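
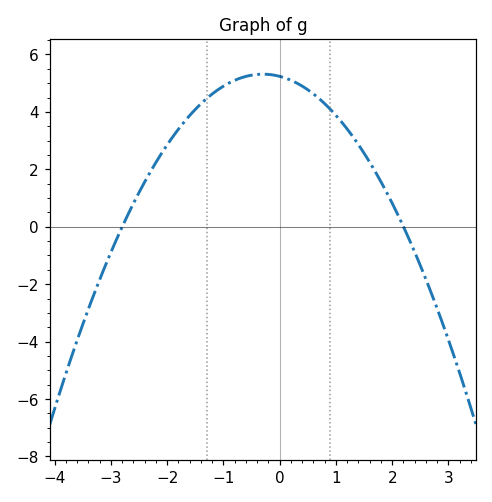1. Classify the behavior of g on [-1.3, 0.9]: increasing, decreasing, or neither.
neither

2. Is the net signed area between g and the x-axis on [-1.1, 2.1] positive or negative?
positive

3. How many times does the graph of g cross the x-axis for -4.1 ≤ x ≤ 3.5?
2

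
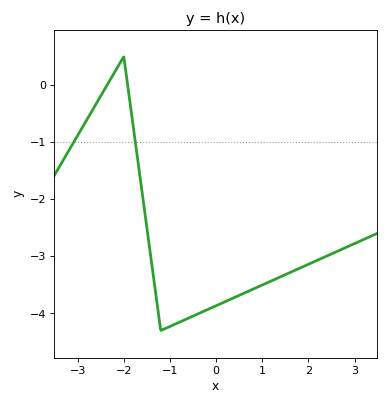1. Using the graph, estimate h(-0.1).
-3.9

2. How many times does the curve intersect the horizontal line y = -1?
2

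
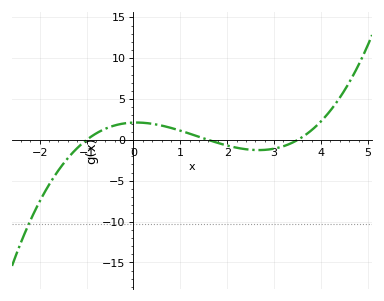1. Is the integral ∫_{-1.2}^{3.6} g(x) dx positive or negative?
positive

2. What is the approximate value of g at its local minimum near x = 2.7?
-1.24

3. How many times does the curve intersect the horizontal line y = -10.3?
1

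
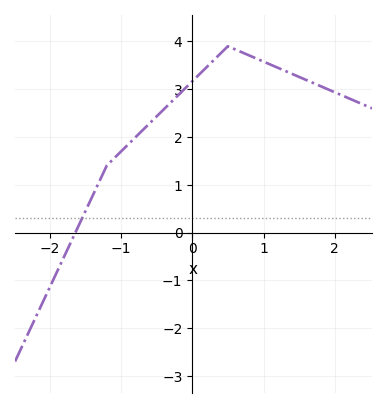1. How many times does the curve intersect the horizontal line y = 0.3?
1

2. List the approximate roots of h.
-1.64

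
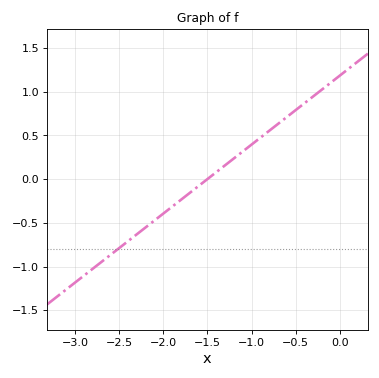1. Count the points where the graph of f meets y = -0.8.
1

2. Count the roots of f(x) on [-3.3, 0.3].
1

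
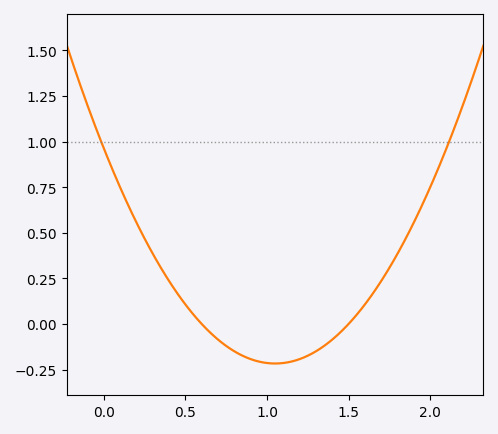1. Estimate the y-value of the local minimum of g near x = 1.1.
-0.22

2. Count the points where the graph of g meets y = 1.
2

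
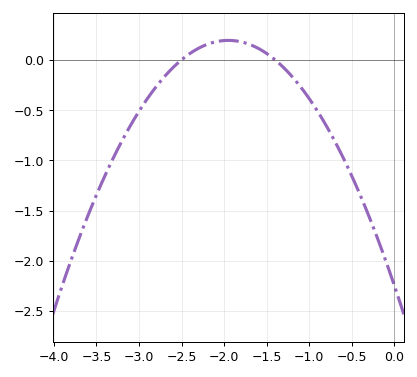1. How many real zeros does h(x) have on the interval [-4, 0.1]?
2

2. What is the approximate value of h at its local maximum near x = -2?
0.194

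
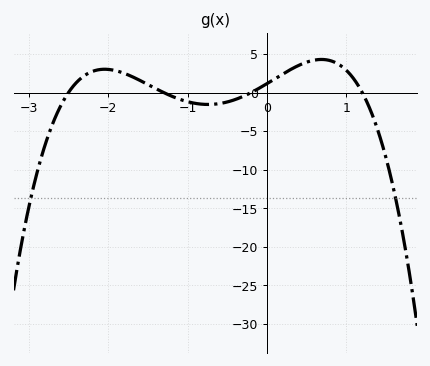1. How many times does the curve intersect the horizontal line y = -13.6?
2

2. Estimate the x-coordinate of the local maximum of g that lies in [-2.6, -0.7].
-2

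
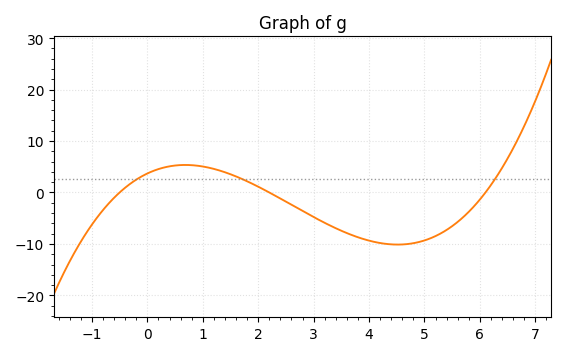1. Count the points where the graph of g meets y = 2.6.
3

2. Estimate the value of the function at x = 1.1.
5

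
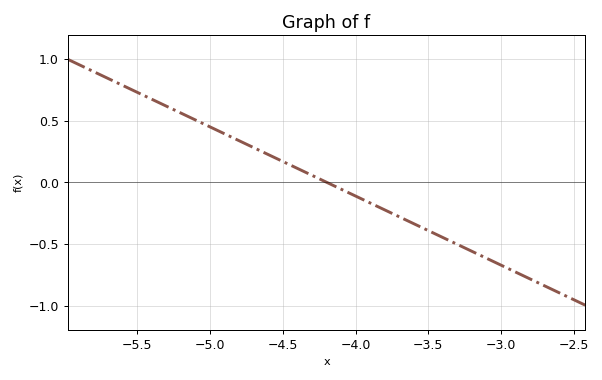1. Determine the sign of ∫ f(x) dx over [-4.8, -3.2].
negative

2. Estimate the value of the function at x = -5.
0.45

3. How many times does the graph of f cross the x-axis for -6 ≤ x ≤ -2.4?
1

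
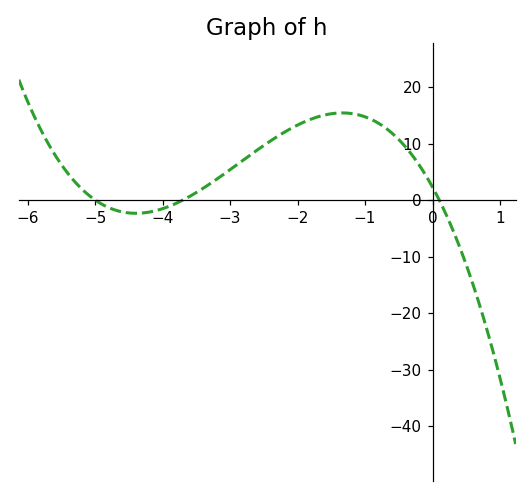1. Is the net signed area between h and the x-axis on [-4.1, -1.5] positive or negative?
positive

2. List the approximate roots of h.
-5, -3.7, 0.1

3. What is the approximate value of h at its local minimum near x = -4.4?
-2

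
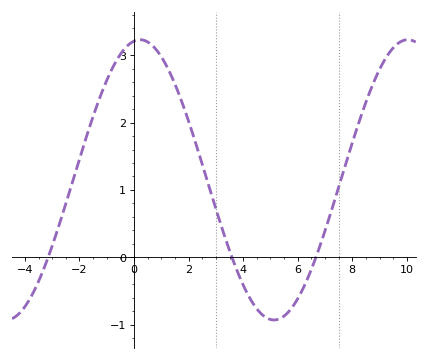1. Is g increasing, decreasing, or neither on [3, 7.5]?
neither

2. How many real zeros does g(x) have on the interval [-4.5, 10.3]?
3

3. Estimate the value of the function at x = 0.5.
3.2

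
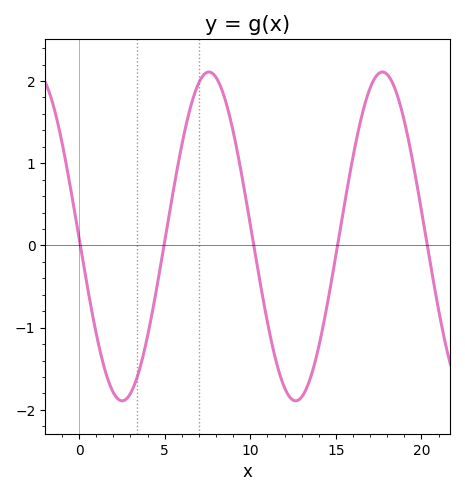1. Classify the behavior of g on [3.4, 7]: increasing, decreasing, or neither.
increasing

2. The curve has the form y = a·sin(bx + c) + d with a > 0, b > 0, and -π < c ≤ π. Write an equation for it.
y = 2sin(0.62x - 3.13) + 0.11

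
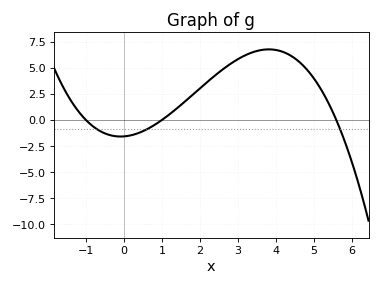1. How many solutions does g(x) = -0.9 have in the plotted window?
3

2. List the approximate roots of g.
-1, 1, 5.6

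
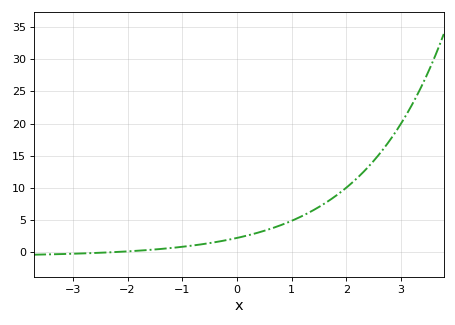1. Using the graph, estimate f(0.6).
3.5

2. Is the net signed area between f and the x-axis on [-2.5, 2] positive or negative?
positive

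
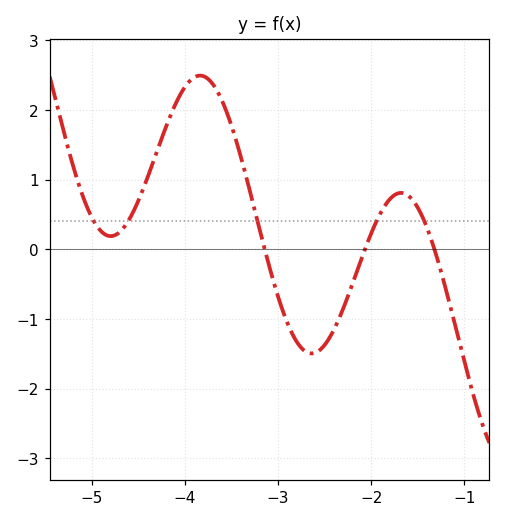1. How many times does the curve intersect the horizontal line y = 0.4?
5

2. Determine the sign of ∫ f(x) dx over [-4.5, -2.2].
positive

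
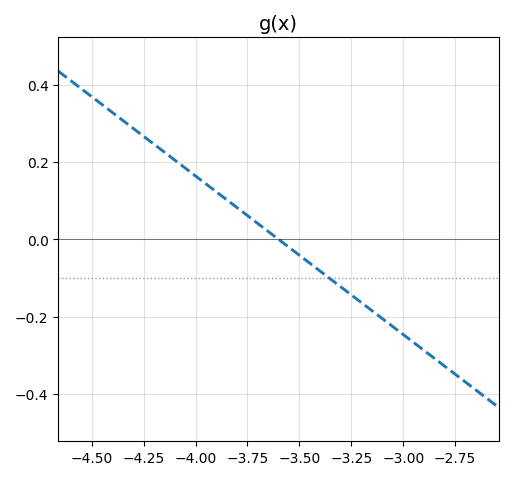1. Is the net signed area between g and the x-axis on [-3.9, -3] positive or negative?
negative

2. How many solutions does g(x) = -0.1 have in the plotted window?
1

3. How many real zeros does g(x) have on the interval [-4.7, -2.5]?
1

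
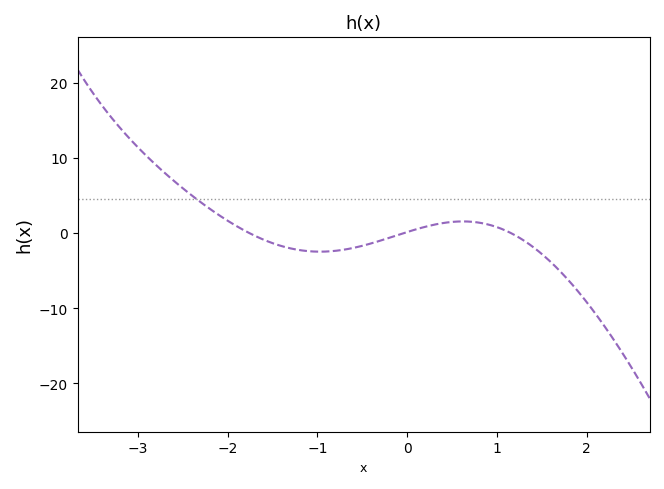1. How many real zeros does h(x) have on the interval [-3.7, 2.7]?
3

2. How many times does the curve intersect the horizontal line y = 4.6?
1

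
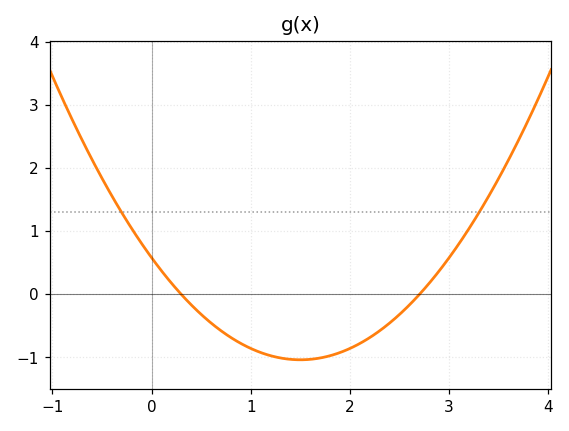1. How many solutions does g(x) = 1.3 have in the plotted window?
2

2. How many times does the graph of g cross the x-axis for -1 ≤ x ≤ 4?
2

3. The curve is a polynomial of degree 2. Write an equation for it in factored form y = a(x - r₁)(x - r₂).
y = 0.72(x - 0.3)(x - 2.7)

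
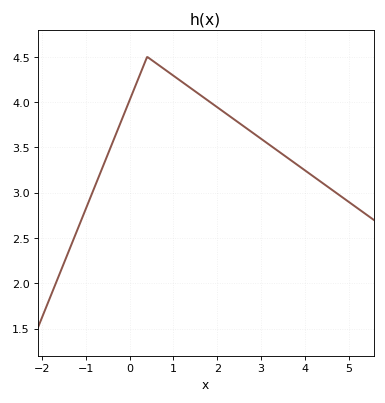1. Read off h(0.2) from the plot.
4.26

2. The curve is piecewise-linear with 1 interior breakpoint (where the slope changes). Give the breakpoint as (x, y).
(0.4, 4.5)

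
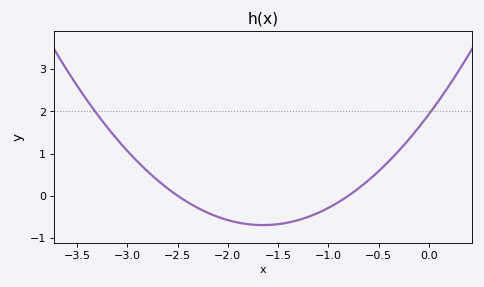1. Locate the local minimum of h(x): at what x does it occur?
-1.65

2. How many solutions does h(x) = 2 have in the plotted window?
2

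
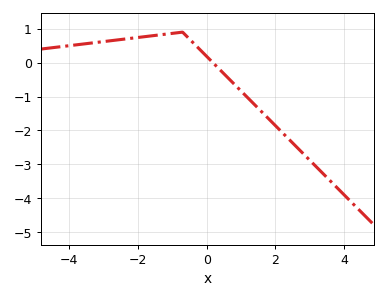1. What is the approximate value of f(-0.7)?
0.9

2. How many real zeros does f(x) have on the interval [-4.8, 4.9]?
1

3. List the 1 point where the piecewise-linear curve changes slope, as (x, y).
(-0.7, 0.9)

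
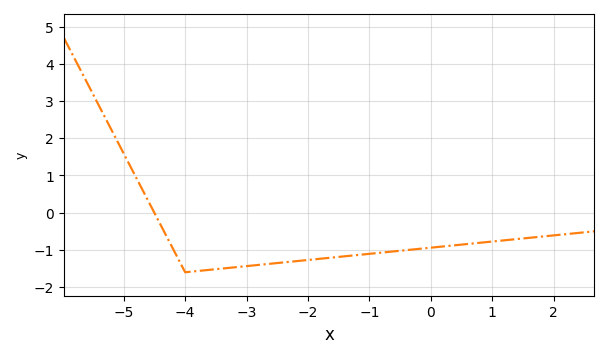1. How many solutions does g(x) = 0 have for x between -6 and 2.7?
1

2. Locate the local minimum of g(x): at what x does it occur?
-4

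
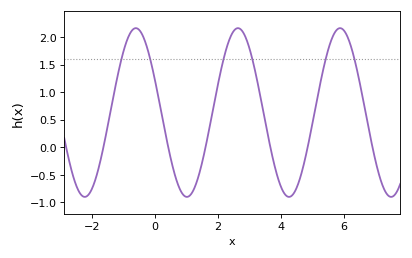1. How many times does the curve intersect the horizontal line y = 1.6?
6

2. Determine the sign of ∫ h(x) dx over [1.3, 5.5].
positive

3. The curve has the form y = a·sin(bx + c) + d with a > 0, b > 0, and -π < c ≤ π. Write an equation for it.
y = 1.53sin(1.94x + 2.75) + 0.63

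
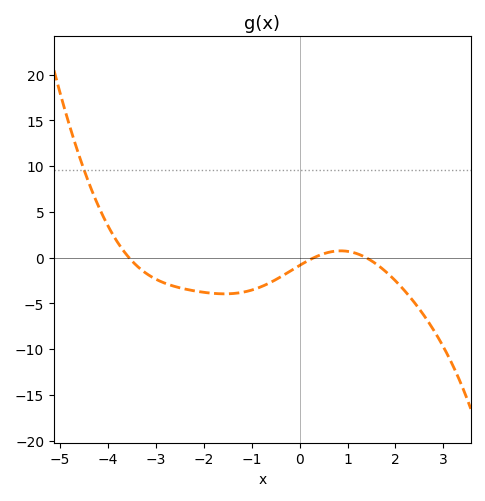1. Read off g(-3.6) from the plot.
0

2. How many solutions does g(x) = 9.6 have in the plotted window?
1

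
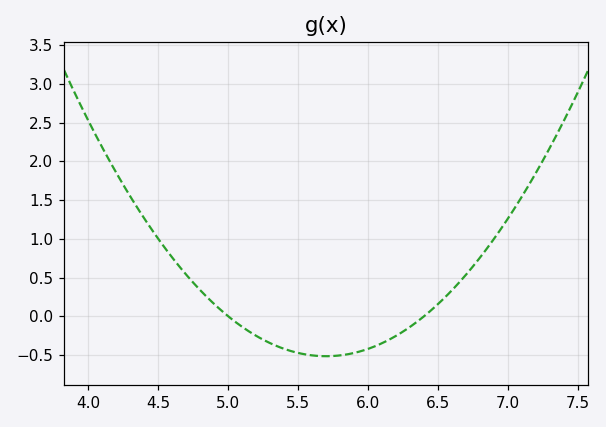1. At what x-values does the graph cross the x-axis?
5, 6.4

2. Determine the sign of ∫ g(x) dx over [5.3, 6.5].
negative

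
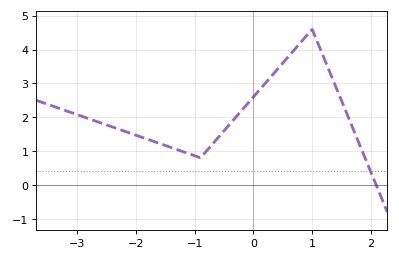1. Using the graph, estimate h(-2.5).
1.77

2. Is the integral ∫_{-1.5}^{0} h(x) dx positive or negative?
positive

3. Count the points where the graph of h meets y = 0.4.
1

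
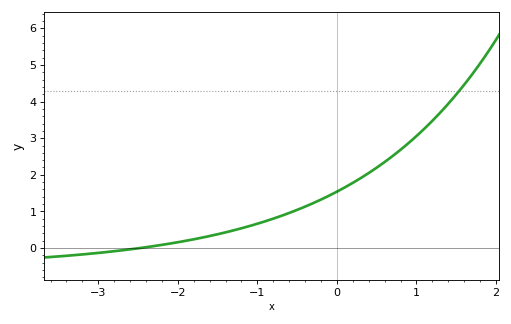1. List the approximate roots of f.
-2.48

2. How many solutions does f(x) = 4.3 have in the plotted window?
1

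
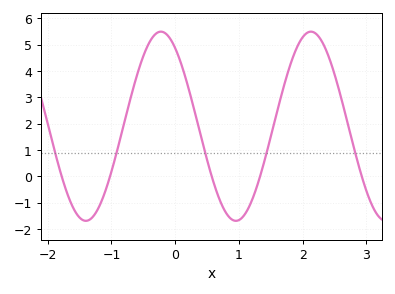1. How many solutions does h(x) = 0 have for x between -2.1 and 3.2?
5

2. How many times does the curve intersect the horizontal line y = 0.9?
5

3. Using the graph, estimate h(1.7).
3.38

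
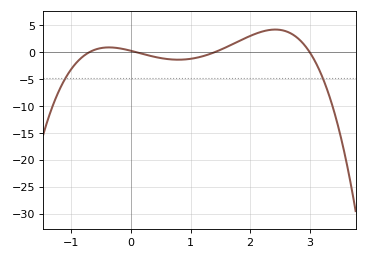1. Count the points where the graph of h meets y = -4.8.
2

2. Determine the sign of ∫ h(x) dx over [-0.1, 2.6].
positive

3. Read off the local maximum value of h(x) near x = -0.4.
1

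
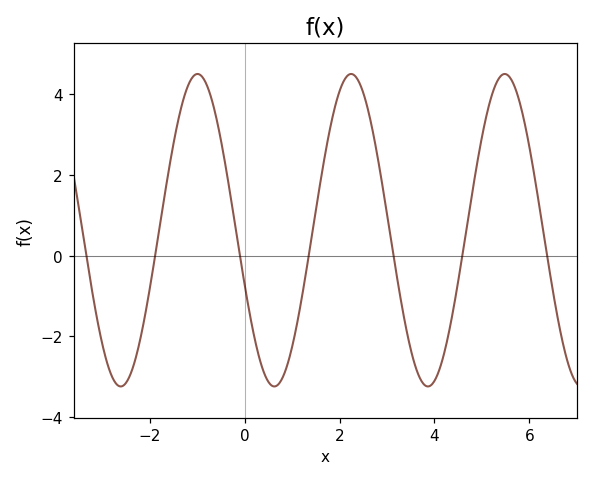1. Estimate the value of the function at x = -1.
4.5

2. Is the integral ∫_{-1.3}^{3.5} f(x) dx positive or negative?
positive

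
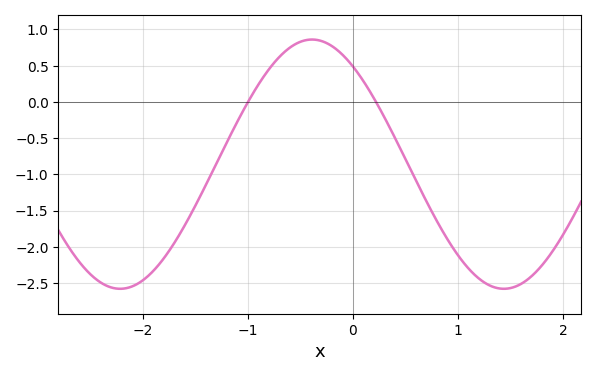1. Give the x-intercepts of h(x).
-1, 0.2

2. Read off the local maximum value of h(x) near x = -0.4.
0.85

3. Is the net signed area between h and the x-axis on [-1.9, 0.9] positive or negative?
negative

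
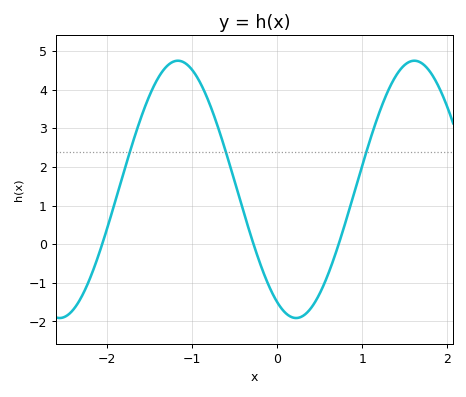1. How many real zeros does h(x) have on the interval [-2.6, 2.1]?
3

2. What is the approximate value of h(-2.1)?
-0.3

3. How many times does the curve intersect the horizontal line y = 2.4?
3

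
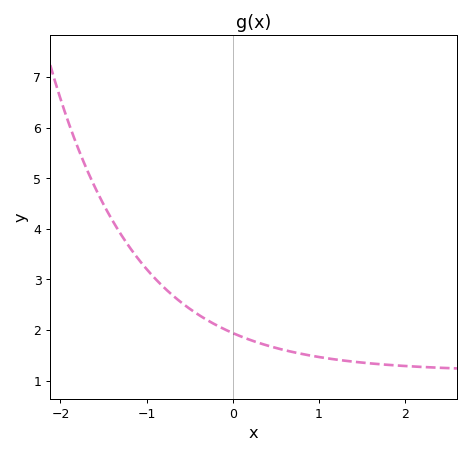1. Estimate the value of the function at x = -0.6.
2.55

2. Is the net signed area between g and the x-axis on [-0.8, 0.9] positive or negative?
positive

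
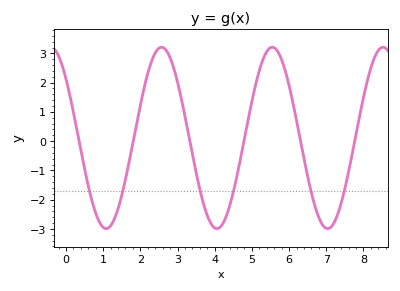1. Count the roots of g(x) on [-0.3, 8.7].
6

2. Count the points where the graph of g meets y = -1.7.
6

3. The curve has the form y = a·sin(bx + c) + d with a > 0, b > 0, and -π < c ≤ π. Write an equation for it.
y = 3.1sin(2.1x + 2.4) + 0.11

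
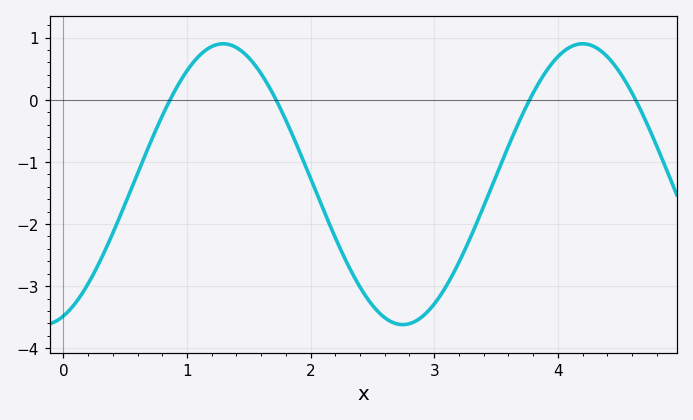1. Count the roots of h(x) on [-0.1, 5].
4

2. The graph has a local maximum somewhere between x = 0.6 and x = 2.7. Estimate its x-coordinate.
1.29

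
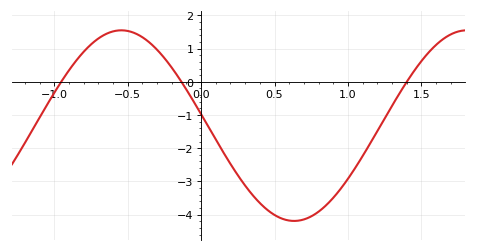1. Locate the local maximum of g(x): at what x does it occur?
-0.55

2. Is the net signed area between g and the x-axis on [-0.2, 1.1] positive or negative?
negative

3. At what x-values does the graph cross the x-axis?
-0.95, -0.15, 1.4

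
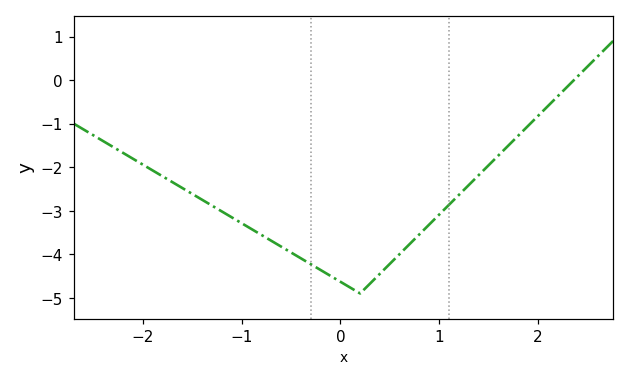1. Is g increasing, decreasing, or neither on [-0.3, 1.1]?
neither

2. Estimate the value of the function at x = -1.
-3.3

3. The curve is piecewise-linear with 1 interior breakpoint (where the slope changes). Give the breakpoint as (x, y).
(0.2, -4.9)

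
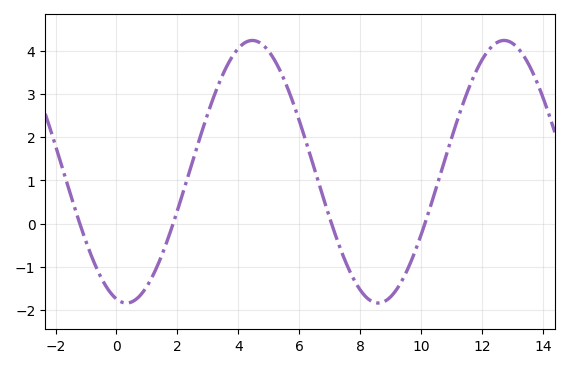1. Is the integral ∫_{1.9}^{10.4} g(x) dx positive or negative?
positive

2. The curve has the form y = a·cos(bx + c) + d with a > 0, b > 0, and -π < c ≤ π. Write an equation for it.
y = 3.04cos(0.76x + 2.9) + 1.2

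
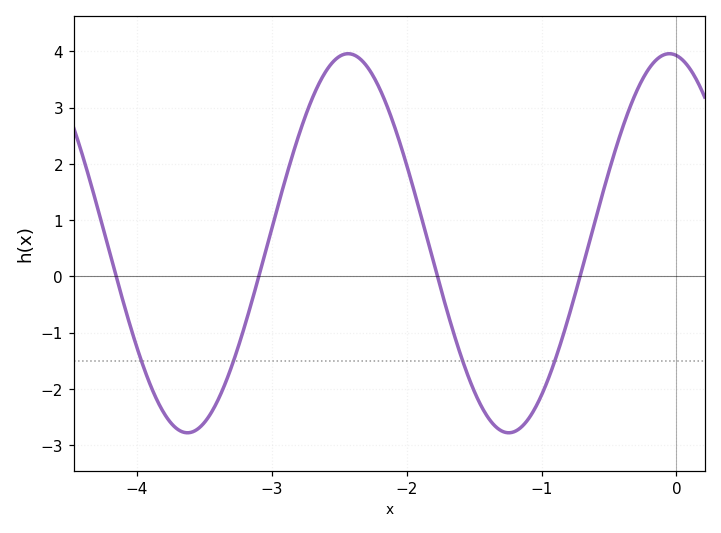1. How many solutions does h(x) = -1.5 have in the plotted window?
4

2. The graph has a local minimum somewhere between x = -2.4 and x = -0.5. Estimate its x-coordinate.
-1.2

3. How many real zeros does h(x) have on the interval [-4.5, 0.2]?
4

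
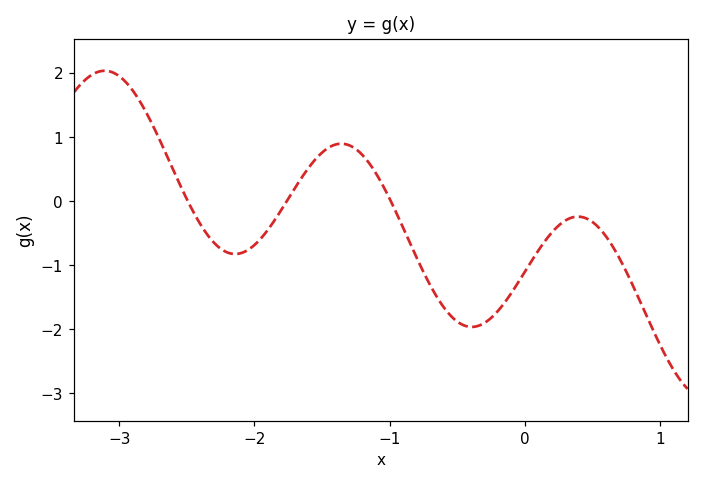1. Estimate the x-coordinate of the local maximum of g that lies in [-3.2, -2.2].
-3.1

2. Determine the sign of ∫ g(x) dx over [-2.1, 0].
negative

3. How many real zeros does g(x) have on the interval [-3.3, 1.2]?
3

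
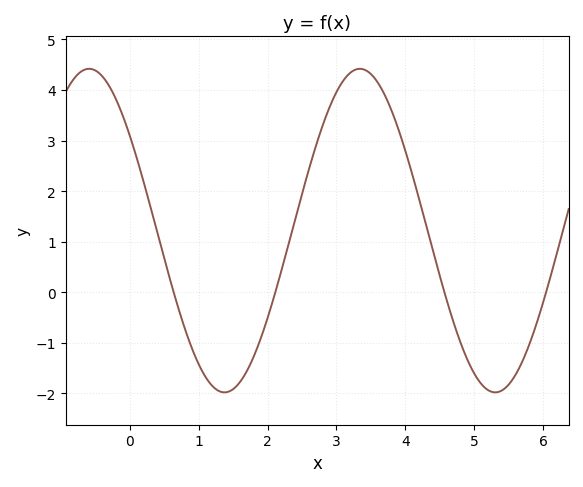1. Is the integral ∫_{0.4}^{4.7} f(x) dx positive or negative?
positive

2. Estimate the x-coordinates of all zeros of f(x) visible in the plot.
0.639, 2.11, 4.57, 6.04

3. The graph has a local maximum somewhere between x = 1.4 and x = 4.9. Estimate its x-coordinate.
3.34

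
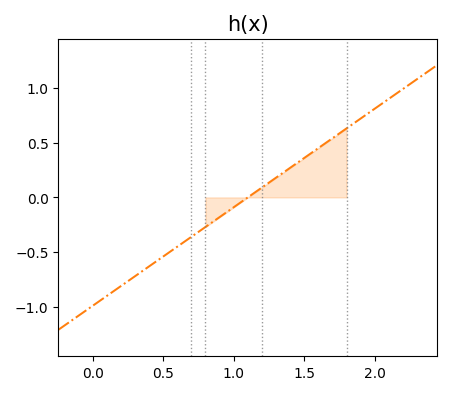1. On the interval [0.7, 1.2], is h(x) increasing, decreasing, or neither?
increasing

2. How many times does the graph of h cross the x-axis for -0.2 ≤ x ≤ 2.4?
1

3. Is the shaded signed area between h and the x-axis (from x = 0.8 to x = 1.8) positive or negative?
positive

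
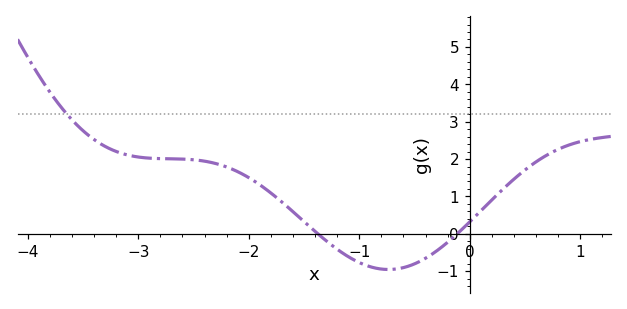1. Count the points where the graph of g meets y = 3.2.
1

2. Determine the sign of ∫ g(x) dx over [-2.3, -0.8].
positive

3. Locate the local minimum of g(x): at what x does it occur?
-0.734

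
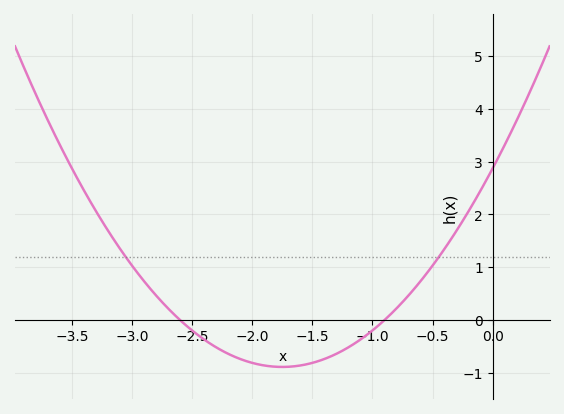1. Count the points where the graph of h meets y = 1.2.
2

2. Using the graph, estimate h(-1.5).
-0.8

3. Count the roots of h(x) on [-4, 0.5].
2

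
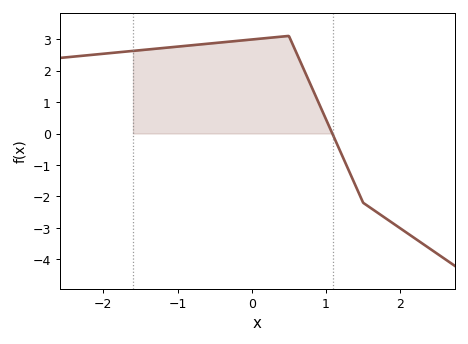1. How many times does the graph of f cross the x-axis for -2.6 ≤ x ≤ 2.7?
1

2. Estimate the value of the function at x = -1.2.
2.71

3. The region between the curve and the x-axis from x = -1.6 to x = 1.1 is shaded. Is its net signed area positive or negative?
positive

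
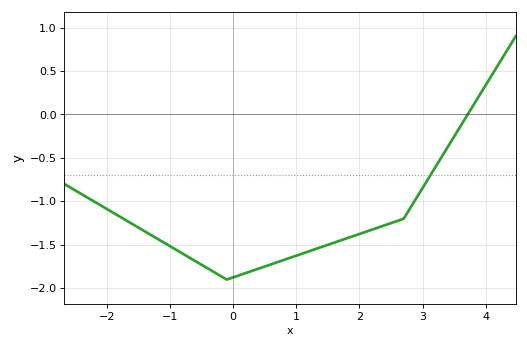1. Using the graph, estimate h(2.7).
-1.2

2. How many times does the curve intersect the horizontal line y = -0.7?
1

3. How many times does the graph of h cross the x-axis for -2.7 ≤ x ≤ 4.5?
1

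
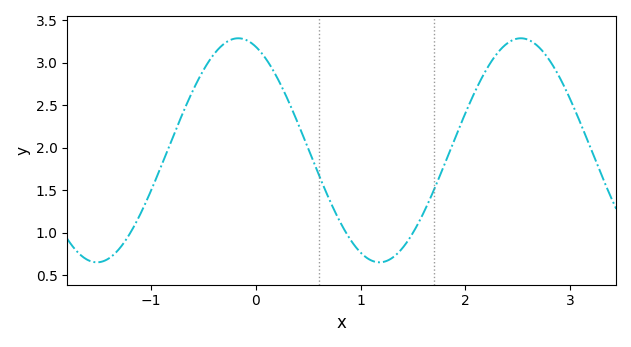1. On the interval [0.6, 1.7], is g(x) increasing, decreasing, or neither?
neither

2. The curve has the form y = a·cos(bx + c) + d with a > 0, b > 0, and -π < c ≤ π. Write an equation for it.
y = 1.32cos(2.33x + 0.392) + 1.97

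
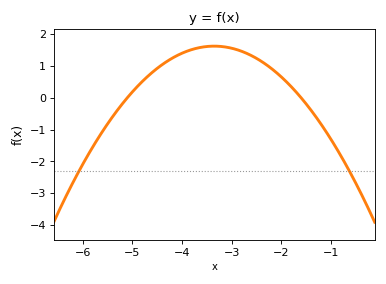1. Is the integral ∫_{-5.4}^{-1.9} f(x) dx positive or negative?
positive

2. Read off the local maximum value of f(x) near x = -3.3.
1.6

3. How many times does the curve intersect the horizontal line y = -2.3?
2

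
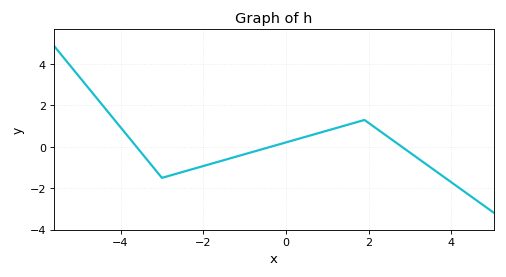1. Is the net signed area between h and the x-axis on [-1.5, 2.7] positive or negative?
positive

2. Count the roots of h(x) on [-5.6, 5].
3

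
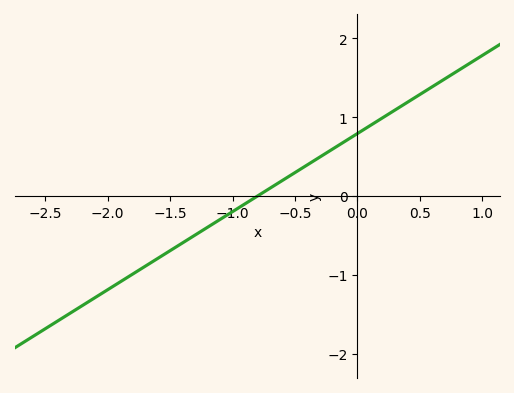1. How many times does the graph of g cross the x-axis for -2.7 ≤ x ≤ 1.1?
1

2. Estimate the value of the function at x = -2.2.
-1.4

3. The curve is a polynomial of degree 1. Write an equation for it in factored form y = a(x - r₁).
y = 0.99(x + 0.8)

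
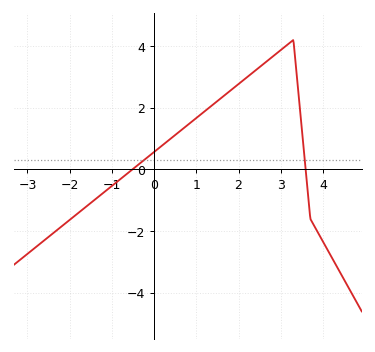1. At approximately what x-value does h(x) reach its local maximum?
3.3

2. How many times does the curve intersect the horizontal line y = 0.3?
2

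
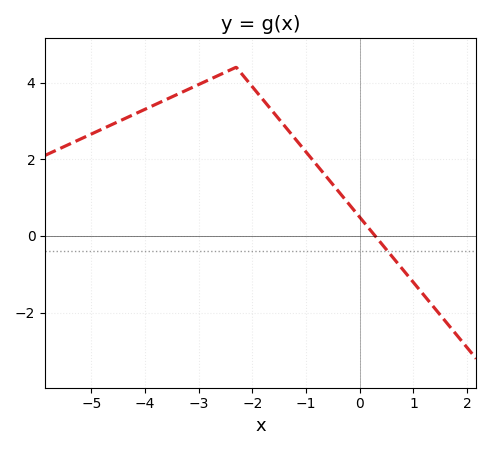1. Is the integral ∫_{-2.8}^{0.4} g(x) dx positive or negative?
positive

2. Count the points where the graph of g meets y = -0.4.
1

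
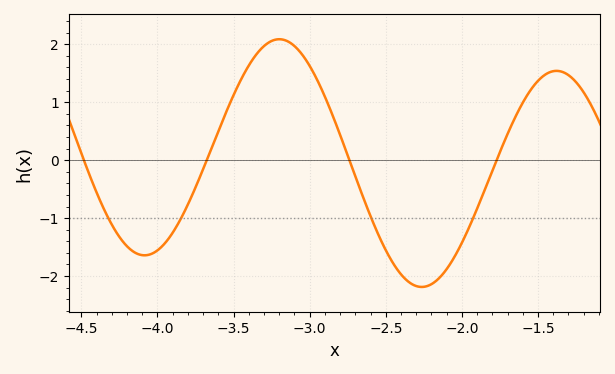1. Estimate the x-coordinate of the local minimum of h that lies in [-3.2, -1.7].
-2.25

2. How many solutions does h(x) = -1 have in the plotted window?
4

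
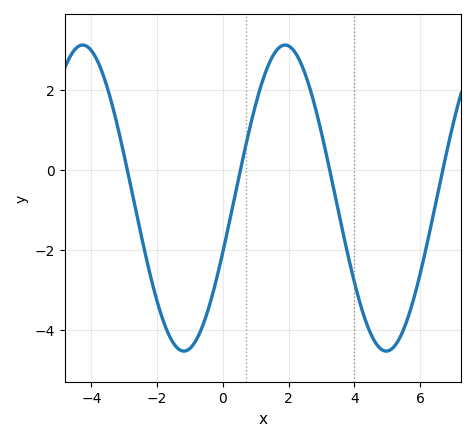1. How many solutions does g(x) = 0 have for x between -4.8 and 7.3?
4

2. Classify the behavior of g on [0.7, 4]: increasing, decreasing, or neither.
neither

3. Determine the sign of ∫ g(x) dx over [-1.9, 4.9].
negative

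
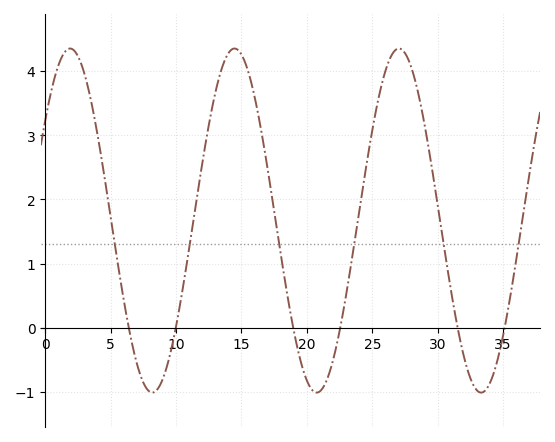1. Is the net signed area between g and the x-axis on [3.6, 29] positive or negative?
positive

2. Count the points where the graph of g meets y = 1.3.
6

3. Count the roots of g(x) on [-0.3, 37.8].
6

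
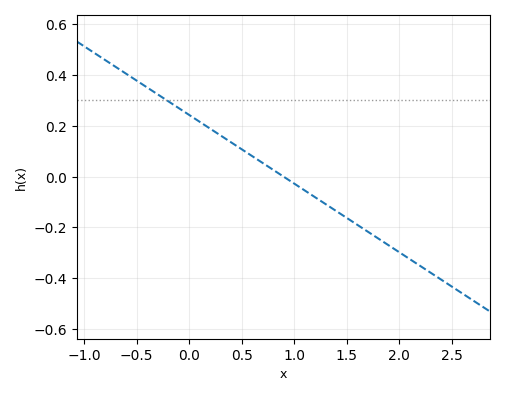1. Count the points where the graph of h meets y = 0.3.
1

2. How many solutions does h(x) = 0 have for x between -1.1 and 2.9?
1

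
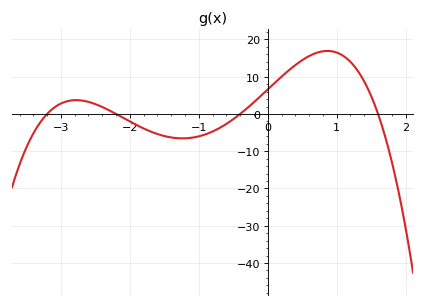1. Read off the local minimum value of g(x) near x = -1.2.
-7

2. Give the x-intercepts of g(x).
-3.2, -2.2, -0.4, 1.6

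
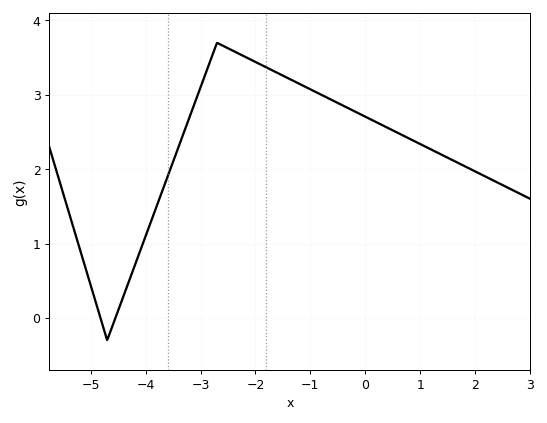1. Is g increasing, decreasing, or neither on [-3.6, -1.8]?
neither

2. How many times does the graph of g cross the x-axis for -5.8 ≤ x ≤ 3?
2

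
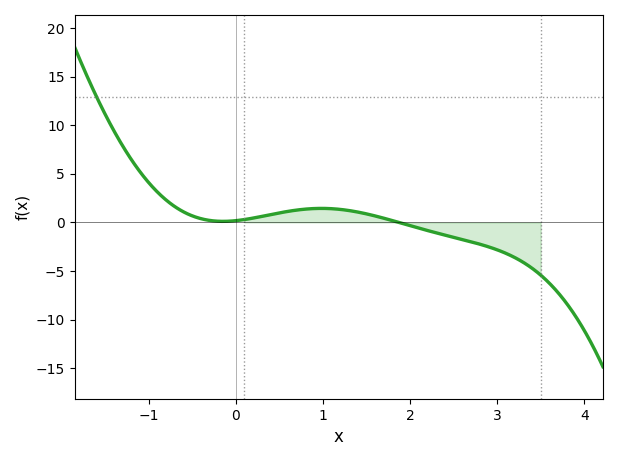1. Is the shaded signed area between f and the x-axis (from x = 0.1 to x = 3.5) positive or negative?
negative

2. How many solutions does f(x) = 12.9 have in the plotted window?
1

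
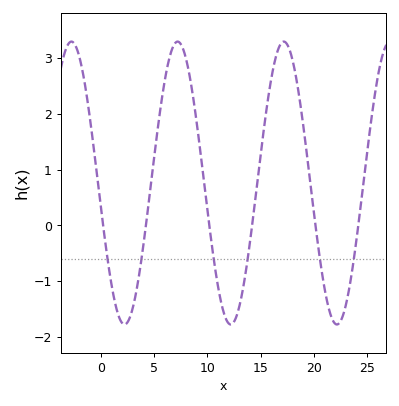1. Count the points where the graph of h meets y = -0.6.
6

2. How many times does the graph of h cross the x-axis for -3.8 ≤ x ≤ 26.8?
6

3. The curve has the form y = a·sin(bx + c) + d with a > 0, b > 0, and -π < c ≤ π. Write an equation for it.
y = 2.54sin(0.63x - 2.96) + 0.76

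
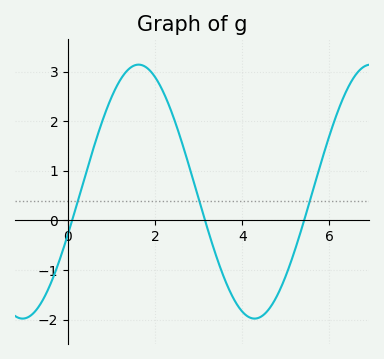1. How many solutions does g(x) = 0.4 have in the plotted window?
3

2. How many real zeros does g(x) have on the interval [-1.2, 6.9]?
3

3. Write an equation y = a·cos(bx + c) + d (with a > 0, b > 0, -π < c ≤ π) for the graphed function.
y = 2.56cos(1.2x - 1.9) + 0.58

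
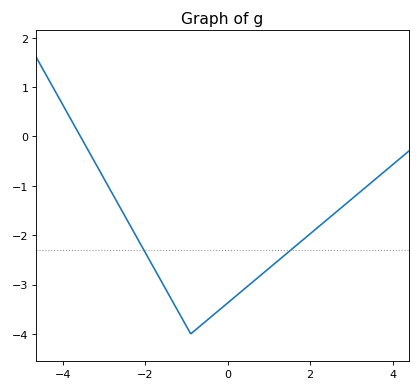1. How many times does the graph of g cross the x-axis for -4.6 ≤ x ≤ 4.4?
1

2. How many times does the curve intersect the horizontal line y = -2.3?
2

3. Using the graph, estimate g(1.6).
-2.3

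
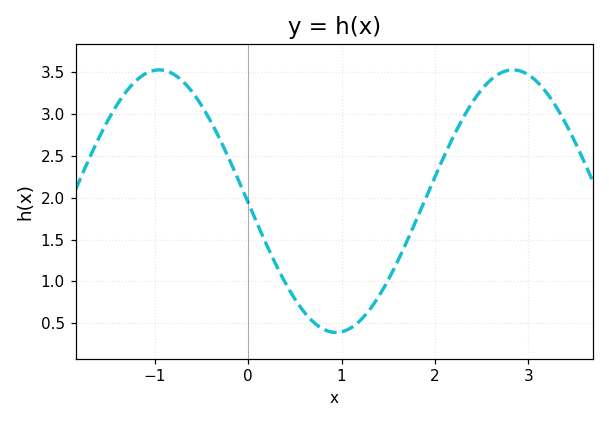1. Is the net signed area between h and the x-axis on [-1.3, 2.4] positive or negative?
positive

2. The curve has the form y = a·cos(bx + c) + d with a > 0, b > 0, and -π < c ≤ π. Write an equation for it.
y = 1.57cos(1.66x + 1.58) + 1.96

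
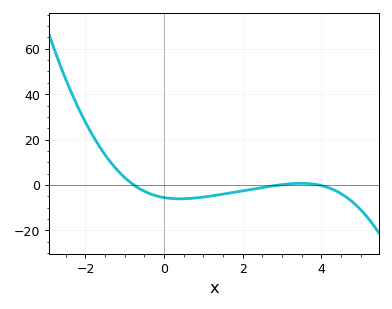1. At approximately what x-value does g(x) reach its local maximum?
3.4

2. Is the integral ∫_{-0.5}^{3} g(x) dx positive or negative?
negative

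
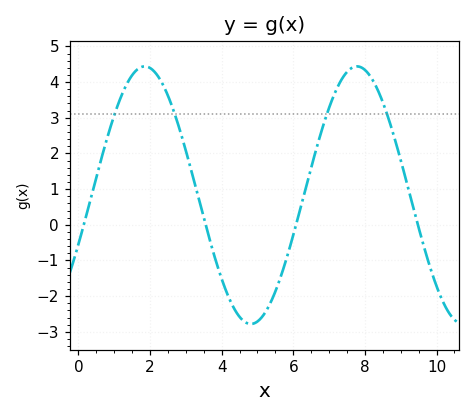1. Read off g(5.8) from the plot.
-1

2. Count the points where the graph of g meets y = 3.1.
4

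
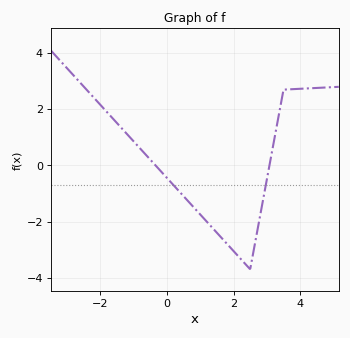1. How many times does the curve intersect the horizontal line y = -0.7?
2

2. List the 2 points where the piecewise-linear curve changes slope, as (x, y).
(2.5, -3.7); (3.5, 2.7)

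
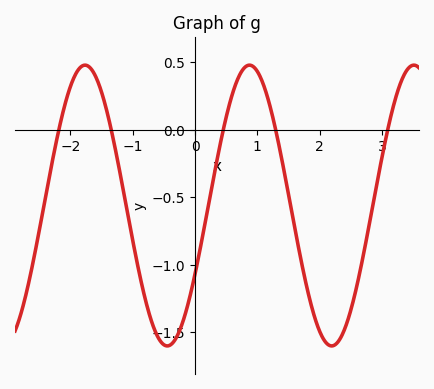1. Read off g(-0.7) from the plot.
-1.42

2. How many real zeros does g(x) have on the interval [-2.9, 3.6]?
5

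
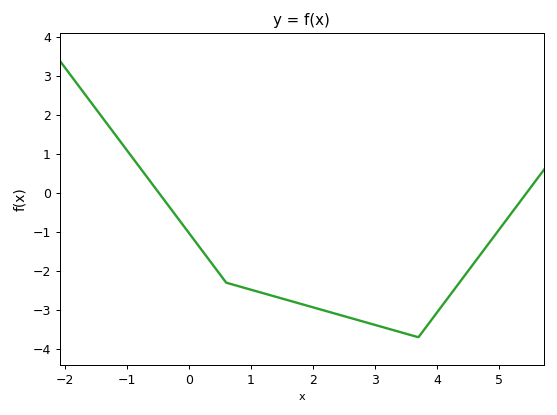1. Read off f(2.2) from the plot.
-3.02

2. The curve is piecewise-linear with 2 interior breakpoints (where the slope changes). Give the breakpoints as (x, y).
(0.6, -2.3); (3.7, -3.7)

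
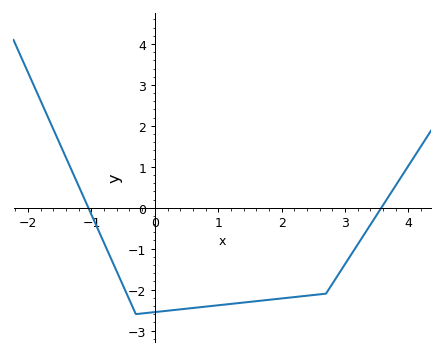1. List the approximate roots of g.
-1, 3.6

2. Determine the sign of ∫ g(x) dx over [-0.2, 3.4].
negative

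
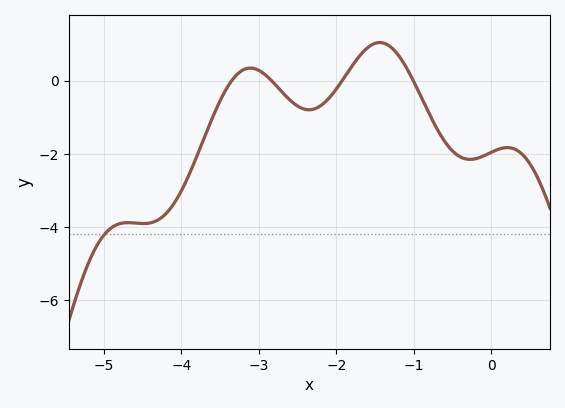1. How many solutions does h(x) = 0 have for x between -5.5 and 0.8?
4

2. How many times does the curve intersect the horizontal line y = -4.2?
1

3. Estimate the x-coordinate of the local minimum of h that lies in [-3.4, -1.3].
-2.35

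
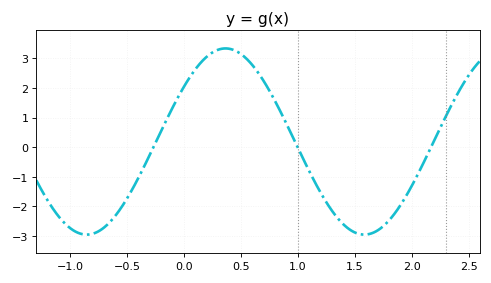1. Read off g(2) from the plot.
-1.3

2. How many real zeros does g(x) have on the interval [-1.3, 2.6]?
3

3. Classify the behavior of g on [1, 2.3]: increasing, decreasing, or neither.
neither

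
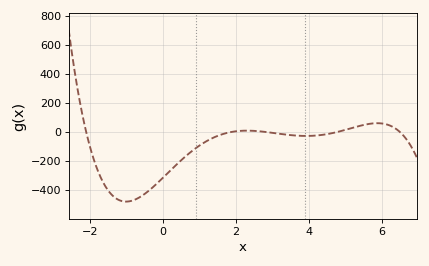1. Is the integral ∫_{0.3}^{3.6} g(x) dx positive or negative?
negative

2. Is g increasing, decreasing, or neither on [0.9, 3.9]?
neither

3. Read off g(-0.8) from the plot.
-480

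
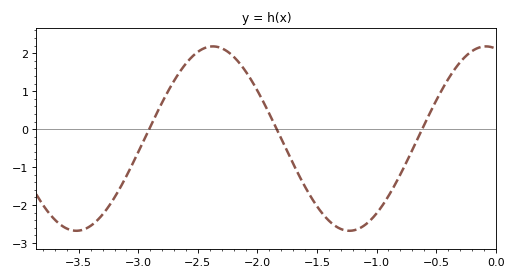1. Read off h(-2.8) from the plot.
0.7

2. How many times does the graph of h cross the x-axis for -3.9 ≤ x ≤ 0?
3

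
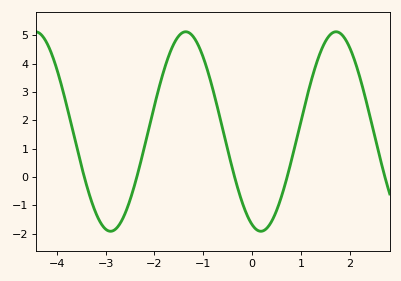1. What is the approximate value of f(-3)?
-1.85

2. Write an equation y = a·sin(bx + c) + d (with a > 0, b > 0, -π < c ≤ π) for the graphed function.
y = 3.52sin(2.04x - 1.94) + 1.6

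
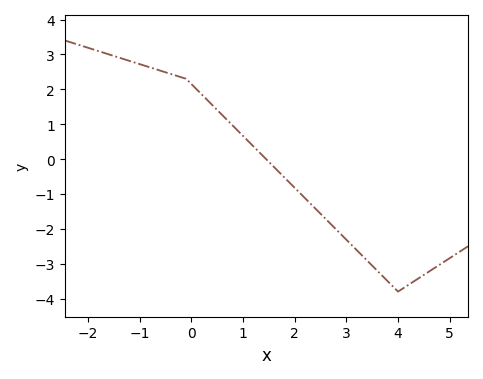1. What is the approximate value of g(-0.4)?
2.44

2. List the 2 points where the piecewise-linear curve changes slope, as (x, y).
(-0.1, 2.3); (4, -3.8)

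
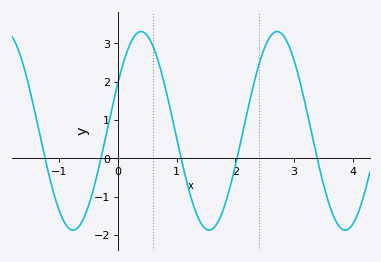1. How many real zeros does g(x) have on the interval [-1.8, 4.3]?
5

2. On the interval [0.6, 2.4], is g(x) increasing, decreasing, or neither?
neither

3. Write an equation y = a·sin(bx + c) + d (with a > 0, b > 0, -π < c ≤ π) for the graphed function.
y = 2.59sin(2.7x + 0.5) + 0.72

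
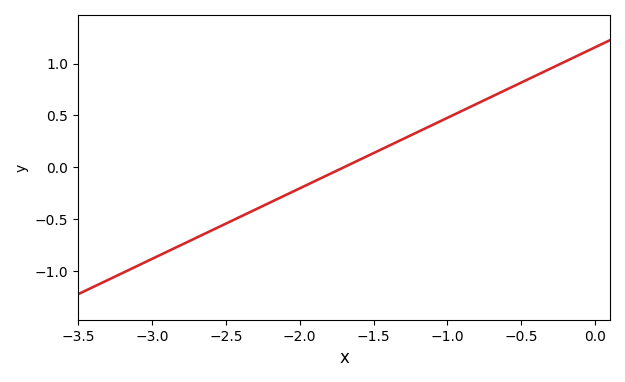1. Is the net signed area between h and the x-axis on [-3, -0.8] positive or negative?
negative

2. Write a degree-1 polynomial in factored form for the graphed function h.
y = 0.68(x + 1.7)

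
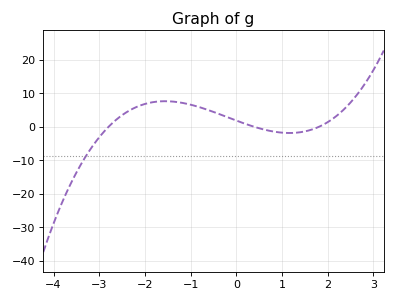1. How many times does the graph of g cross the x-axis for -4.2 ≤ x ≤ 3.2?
3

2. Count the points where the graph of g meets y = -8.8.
1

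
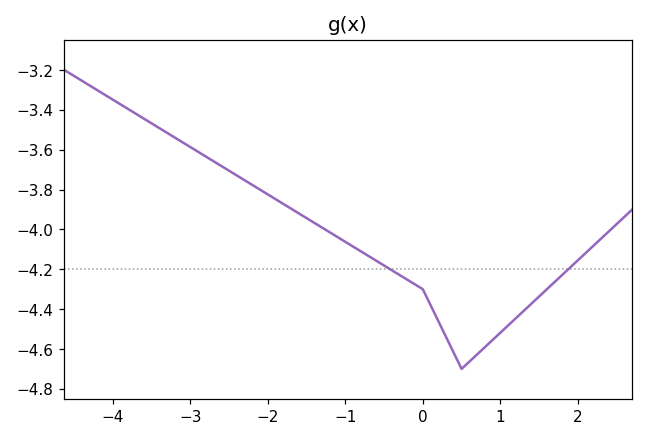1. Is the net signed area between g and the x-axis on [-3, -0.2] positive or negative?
negative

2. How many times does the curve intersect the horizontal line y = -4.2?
2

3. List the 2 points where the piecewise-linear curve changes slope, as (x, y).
(0, -4.3); (0.5, -4.7)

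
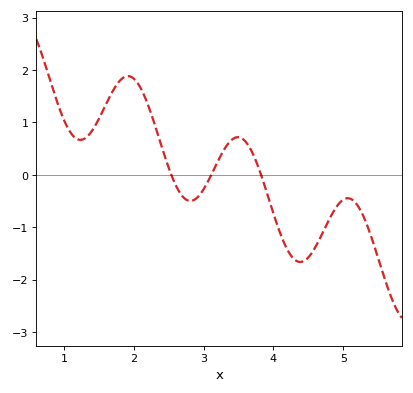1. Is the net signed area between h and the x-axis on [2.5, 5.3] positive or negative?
negative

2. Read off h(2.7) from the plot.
-0.414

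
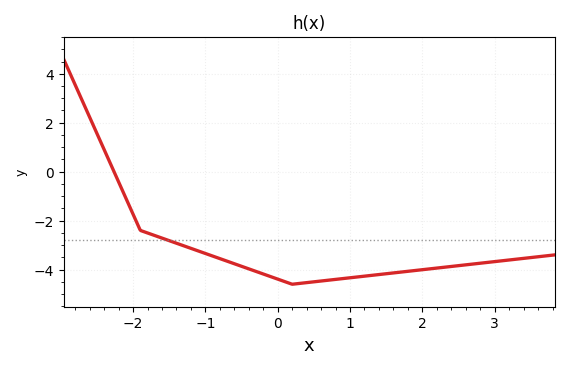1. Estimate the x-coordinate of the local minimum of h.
0.202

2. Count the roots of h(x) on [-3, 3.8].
1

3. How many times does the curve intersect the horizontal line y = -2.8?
1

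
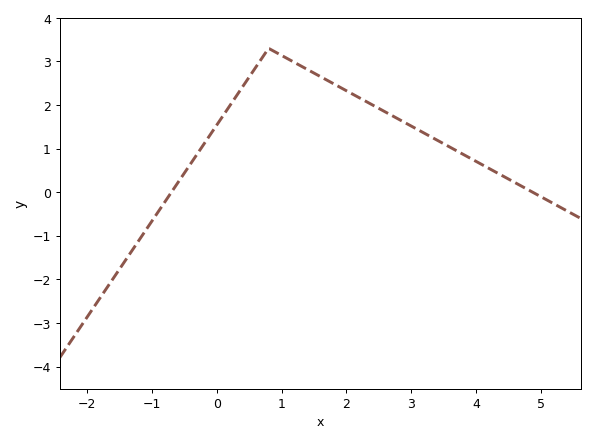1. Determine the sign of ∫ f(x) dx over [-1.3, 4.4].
positive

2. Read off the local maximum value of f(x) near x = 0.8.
3.3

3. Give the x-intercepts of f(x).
-0.6, 4.8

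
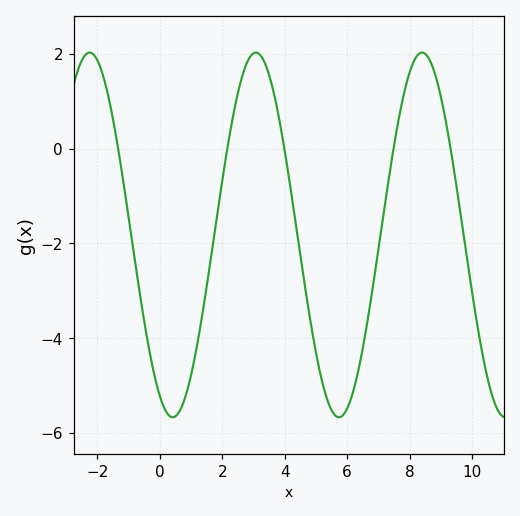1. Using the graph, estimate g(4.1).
-0.451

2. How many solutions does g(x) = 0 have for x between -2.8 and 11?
5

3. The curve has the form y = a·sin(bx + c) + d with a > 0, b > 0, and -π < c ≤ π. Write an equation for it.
y = 3.85sin(1.18x - 2.06) - 1.82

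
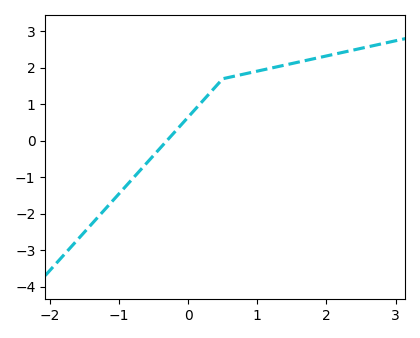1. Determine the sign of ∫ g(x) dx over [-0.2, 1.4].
positive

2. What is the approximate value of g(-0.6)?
-0.613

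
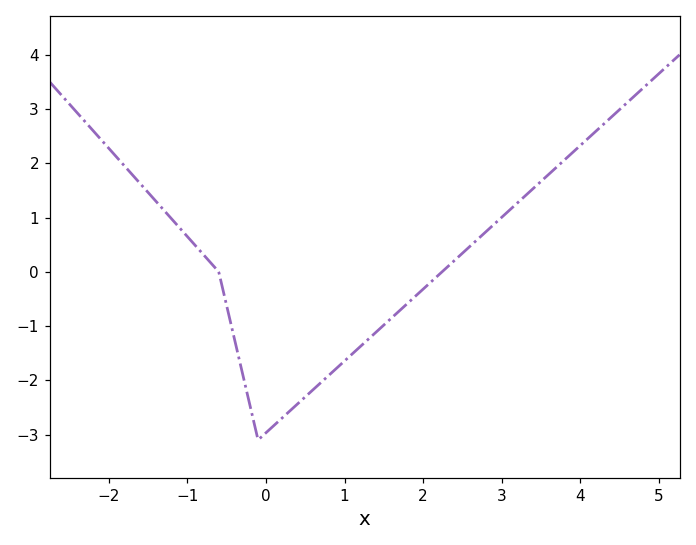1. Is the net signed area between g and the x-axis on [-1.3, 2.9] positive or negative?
negative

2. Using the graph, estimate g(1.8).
-0.6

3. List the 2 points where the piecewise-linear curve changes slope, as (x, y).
(-0.6, 0); (-0.1, -3.1)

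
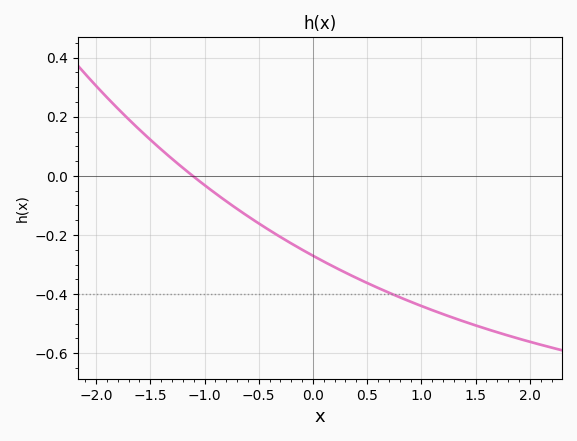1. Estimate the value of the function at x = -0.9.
-0.06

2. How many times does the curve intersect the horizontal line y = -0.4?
1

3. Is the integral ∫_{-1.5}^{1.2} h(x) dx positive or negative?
negative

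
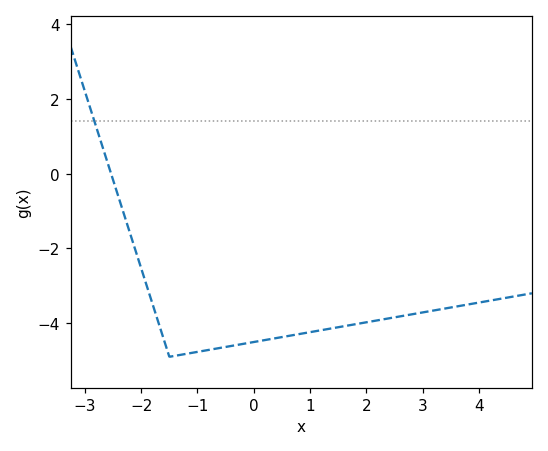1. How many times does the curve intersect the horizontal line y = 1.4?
1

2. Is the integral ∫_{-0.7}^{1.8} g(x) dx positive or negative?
negative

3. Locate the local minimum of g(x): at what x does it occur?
-1.5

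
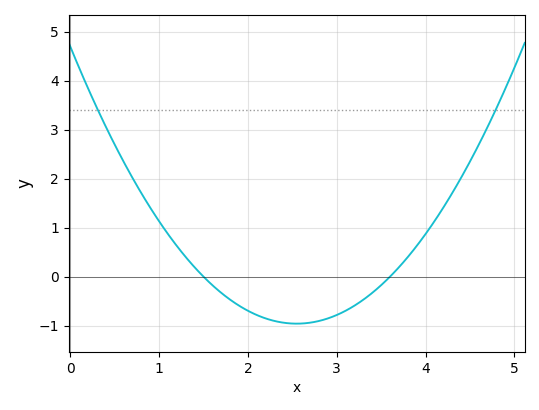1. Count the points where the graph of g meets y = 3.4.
2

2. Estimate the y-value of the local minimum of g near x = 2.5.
-0.959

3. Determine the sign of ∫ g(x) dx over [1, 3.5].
negative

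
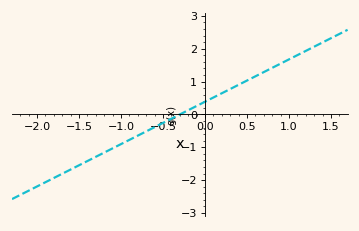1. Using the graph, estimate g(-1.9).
-2.06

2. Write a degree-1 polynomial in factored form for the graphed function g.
y = 1.29(x + 0.3)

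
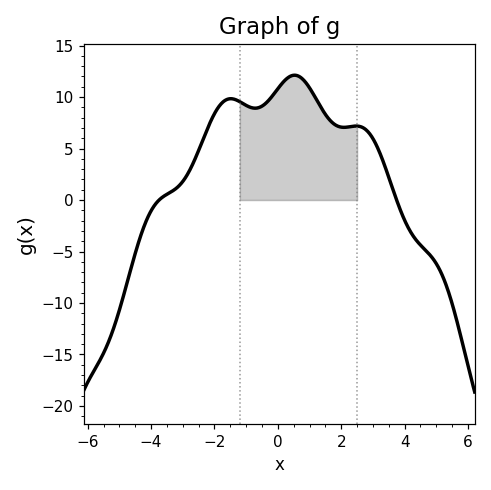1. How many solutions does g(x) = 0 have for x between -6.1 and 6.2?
2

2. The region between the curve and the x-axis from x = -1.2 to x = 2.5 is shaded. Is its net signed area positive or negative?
positive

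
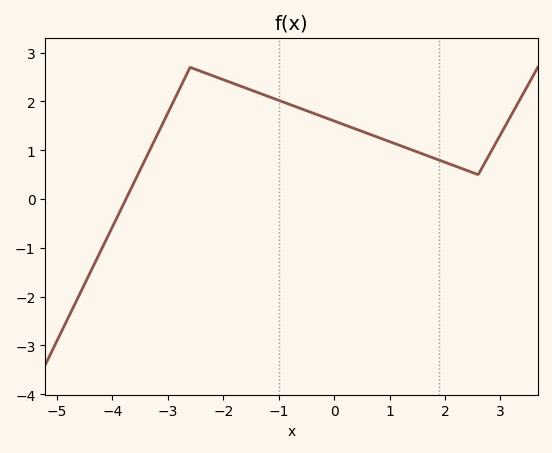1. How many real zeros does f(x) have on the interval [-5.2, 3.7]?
1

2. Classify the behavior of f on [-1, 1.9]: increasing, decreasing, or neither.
decreasing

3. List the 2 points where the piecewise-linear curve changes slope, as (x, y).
(-2.6, 2.7); (2.6, 0.5)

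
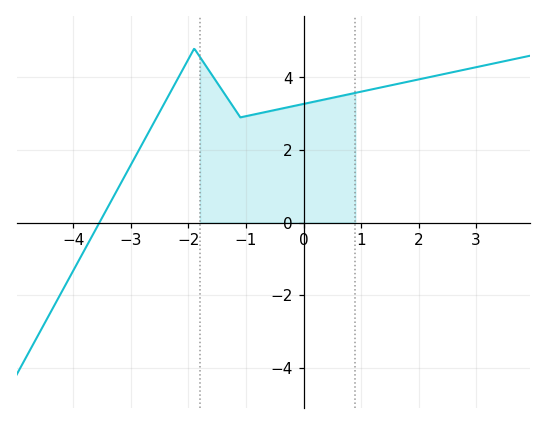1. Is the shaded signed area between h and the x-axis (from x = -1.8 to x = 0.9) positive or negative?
positive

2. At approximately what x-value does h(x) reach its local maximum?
-1.9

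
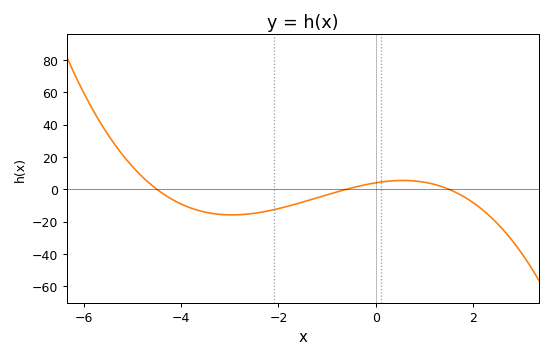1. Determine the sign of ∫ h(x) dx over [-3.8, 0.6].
negative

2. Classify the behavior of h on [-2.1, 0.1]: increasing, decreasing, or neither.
increasing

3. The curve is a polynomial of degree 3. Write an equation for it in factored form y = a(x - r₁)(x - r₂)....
y = -0.98(x + 4.5)(x + 0.6)(x - 1.5)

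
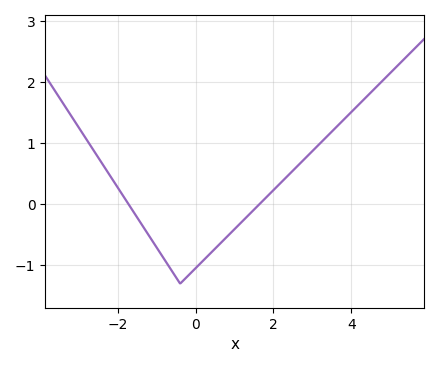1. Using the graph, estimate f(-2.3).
0.562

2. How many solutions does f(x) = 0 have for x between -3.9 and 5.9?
2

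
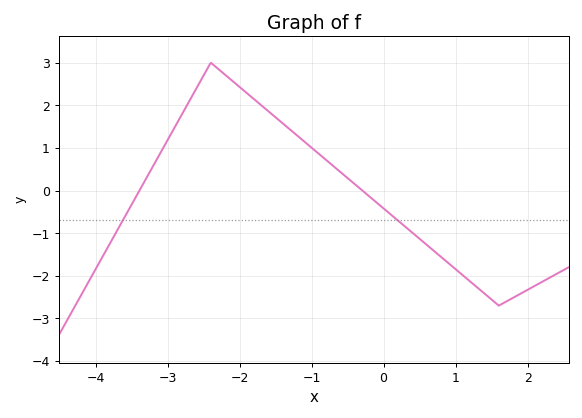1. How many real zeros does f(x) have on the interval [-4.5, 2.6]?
2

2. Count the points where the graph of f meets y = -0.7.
2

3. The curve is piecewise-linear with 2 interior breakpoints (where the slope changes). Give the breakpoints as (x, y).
(-2.4, 3); (1.6, -2.7)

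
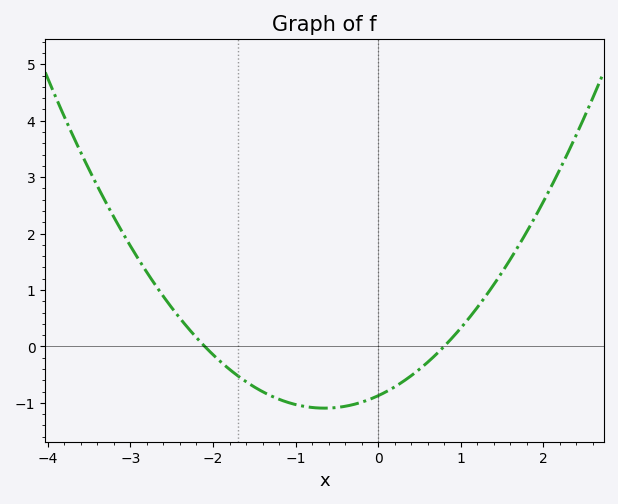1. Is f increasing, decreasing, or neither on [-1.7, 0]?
neither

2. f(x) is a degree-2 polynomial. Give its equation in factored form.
y = 0.52(x + 2.1)(x - 0.8)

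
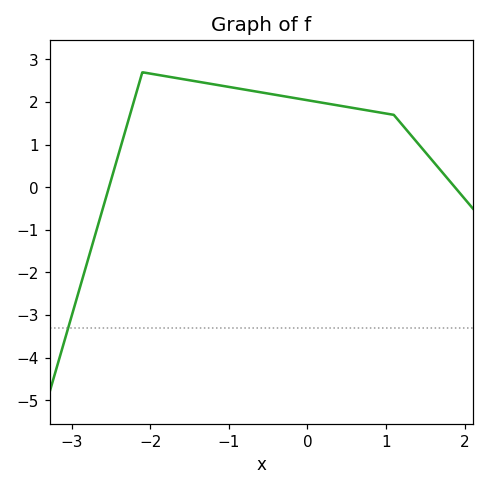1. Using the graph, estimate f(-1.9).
2.64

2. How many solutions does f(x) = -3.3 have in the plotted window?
1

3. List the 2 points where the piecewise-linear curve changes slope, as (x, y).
(-2.1, 2.7); (1.1, 1.7)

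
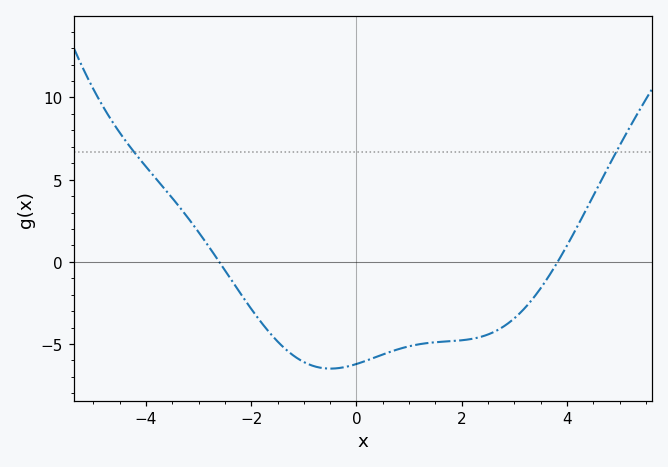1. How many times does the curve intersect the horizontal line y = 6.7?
2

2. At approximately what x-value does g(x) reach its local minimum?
-0.4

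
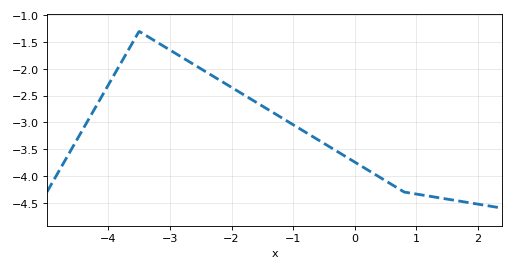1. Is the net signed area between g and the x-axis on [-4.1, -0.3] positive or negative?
negative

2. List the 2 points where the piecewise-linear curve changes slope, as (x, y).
(-3.5, -1.3); (0.8, -4.3)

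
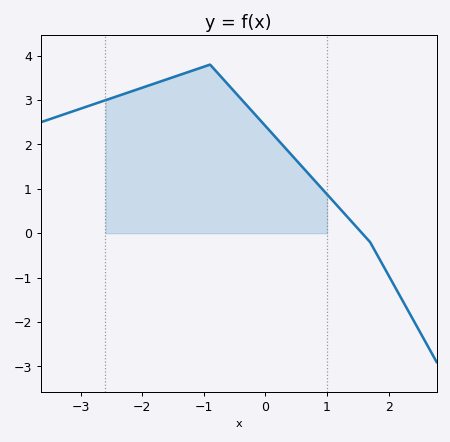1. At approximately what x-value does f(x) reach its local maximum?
-0.9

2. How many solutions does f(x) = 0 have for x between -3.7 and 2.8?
1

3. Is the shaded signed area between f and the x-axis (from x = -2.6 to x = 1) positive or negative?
positive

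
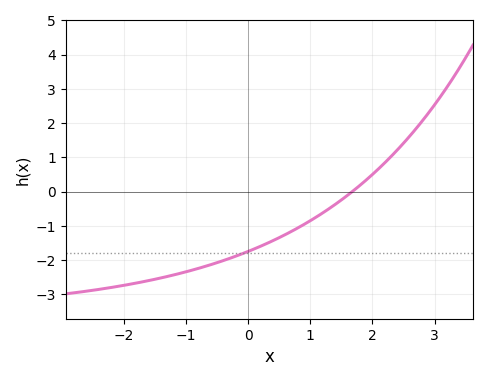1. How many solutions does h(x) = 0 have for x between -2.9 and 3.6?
1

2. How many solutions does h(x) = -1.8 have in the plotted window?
1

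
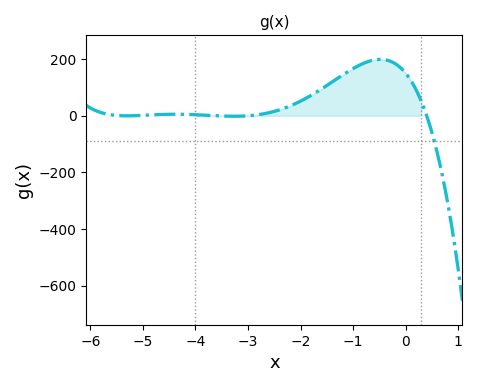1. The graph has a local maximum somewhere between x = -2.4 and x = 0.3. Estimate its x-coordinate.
-0.482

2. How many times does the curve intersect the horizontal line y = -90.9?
1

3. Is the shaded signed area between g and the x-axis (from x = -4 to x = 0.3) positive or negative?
positive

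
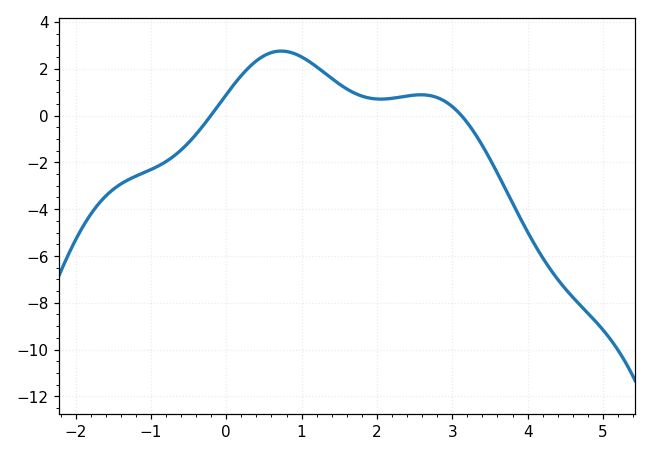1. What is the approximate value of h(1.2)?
2.08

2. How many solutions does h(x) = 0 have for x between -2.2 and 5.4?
2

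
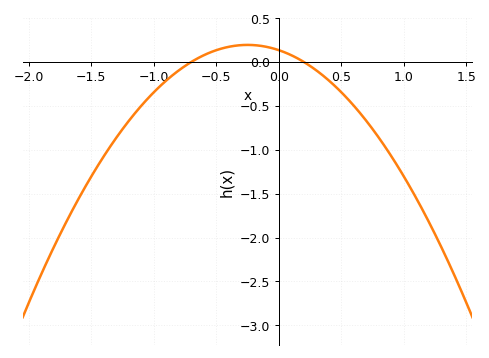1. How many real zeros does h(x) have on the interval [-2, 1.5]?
2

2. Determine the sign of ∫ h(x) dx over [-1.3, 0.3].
negative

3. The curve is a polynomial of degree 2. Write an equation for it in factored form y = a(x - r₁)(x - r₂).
y = -0.96(x + 0.7)(x - 0.2)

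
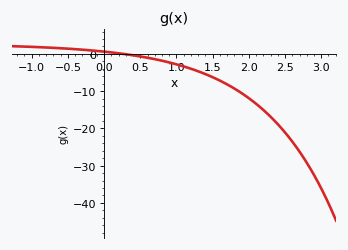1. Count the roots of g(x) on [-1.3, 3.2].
1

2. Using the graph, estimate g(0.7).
-1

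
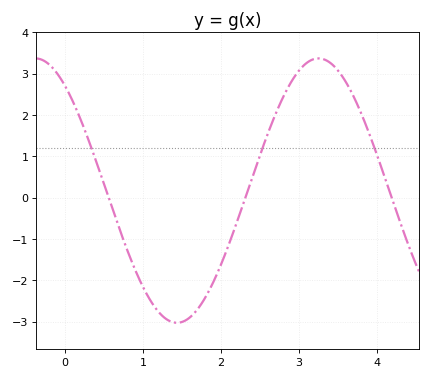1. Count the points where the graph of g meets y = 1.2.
3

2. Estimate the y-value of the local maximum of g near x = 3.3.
3.37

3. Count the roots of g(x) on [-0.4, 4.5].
3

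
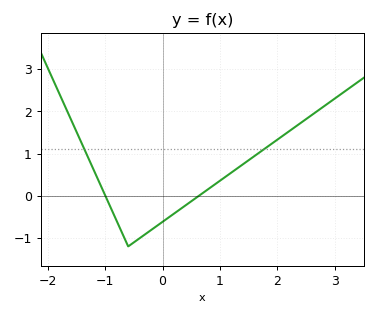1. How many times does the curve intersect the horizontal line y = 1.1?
2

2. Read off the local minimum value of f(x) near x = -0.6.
-1.2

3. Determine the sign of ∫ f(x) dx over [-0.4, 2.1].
positive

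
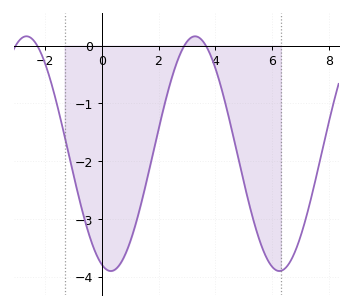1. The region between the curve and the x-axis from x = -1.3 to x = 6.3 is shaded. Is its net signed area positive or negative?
negative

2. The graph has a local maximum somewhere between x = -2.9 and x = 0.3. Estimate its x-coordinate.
-2.6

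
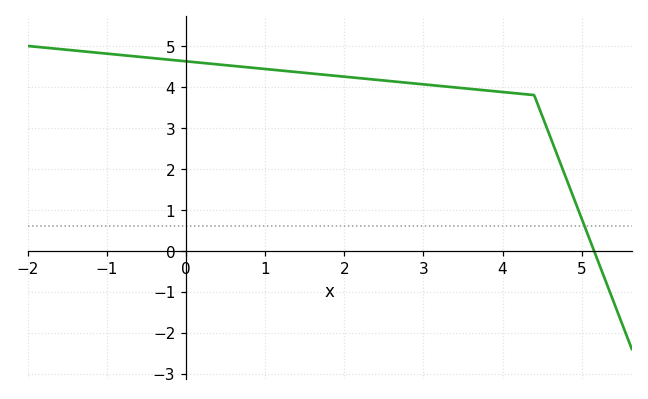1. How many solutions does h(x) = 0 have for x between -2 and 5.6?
1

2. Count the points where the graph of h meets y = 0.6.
1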